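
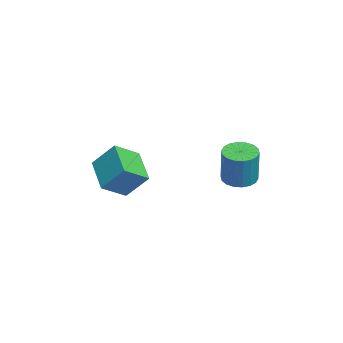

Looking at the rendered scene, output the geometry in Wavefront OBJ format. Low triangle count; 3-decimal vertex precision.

v 1.713 1.815 -0.512
v 2.283 1.219 -0.673
v 2.818 1.229 1.192
v 2.247 1.825 1.352
v 2.475 1.535 -0.729
v 3.009 1.546 1.136
v 2.515 1.907 -0.743
v 3.05 1.917 1.122
v 2.397 2.26 -0.711
v 2.931 2.27 1.154
v 2.143 2.525 -0.64
v 2.678 2.535 1.225
v 1.804 2.649 -0.543
v 2.339 2.659 1.322
v 1.447 2.609 -0.44
v 1.981 2.619 1.424
v 1.142 2.411 -0.352
v 1.677 2.421 1.513
v 0.951 2.094 -0.296
v 1.485 2.105 1.569
v 0.91 1.723 -0.282
v 1.445 1.733 1.583
v 1.029 1.37 -0.314
v 1.563 1.38 1.551
v 1.282 1.105 -0.385
v 1.817 1.115 1.48
v 1.621 0.981 -0.482
v 2.156 0.991 1.383
v 1.979 1.021 -0.584
v 2.513 1.031 1.28
v 2.439 -3.628 0.262
v 3.068 -4.675 1.025
v 2.69 -2.625 1.43
v 3.319 -3.672 2.194
v 4.121 -3.168 -0.494
v 4.75 -4.215 0.27
v 4.372 -2.165 0.675
v 5.001 -3.212 1.438
f 2 1 5
f 2 5 3
f 3 5 6
f 3 6 4
f 5 1 7
f 5 7 6
f 6 7 8
f 6 8 4
f 7 1 9
f 7 9 8
f 8 9 10
f 8 10 4
f 9 1 11
f 9 11 10
f 10 11 12
f 10 12 4
f 11 1 13
f 11 13 12
f 12 13 14
f 12 14 4
f 13 1 15
f 13 15 14
f 14 15 16
f 14 16 4
f 15 1 17
f 15 17 16
f 16 17 18
f 16 18 4
f 17 1 19
f 17 19 18
f 18 19 20
f 18 20 4
f 19 1 21
f 19 21 20
f 20 21 22
f 20 22 4
f 21 1 23
f 21 23 22
f 22 23 24
f 22 24 4
f 23 1 25
f 23 25 24
f 24 25 26
f 24 26 4
f 25 1 27
f 25 27 26
f 26 27 28
f 26 28 4
f 27 1 29
f 27 29 28
f 28 29 30
f 28 30 4
f 29 1 2
f 29 2 30
f 30 2 3
f 30 3 4
f 32 34 31
f 35 32 31
f 31 34 33
f 33 35 31
f 32 38 34
f 36 32 35
f 36 38 32
f 34 38 33
f 37 35 33
f 33 38 37
f 37 36 35
f 38 36 37



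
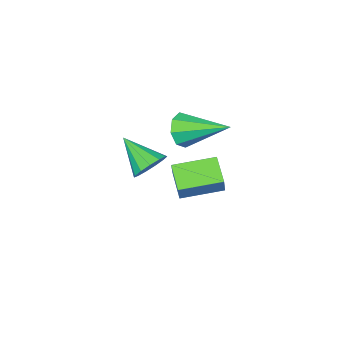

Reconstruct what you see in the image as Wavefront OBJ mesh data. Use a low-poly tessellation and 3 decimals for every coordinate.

v 0.274 1.412 2.923
v 0.611 1.289 3.536
v -0.454 2.968 3.637
v 0.908 1.586 3.19
v 0.833 1.781 2.689
v 0.43 1.76 2.324
v -0.064 1.535 2.311
v -0.361 1.238 2.656
v -0.286 1.043 3.158
v 0.117 1.064 3.522
v 2.367 2.383 2.717
v 2.946 2.633 2.945
v 2.553 1.217 3.523
v 2.677 2.754 3.181
v 2.31 2.757 3.27
v 1.961 2.641 3.183
v 1.741 2.444 2.948
v 1.721 2.227 2.639
v 1.905 2.06 2.355
v 2.236 1.995 2.186
v 2.609 2.054 2.185
v 2.905 2.217 2.353
v 3.031 2.433 2.636
v -2.05 0.902 -1.697
v -2.468 0.013 -1.138
v -1.667 1.287 -0.798
v -2.085 0.398 -0.239
v -0.675 0.102 -1.941
v -1.093 -0.787 -1.382
v -0.292 0.487 -1.042
v -0.71 -0.402 -0.483
f 2 1 4
f 2 4 3
f 4 1 5
f 4 5 3
f 5 1 6
f 5 6 3
f 6 1 7
f 6 7 3
f 7 1 8
f 7 8 3
f 8 1 9
f 8 9 3
f 9 1 10
f 9 10 3
f 10 1 2
f 10 2 3
f 12 11 14
f 12 14 13
f 14 11 15
f 14 15 13
f 15 11 16
f 15 16 13
f 16 11 17
f 16 17 13
f 17 11 18
f 17 18 13
f 18 11 19
f 18 19 13
f 19 11 20
f 19 20 13
f 20 11 21
f 20 21 13
f 21 11 22
f 21 22 13
f 22 11 23
f 22 23 13
f 23 11 12
f 23 12 13
f 25 27 24
f 28 25 24
f 24 27 26
f 26 28 24
f 25 31 27
f 29 25 28
f 29 31 25
f 27 31 26
f 30 28 26
f 26 31 30
f 30 29 28
f 31 29 30



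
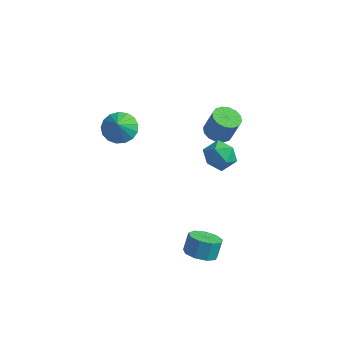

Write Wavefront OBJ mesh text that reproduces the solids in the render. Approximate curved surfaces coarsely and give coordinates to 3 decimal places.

v 2.008 2.185 1.372
v 2.671 1.487 1.106
v 0.909 1.033 1.654
v 1.572 0.335 1.388
v 1.703 0.851 2.233
v 2.382 1.563 2.059
v 1.198 0.957 0.701
v 1.877 1.669 0.527
v 2.171 0.728 0.691
v 2.482 0.663 1.638
v 1.098 1.857 1.122
v 1.409 1.792 2.069
v 0.425 3.726 0.602
v 1.164 3.99 0.333
v 1.655 4.077 1.769
v 0.915 3.814 2.038
v 0.933 4.347 0.39
v 1.424 4.435 1.826
v 0.566 4.538 0.504
v 1.056 4.626 1.94
v 0.16 4.512 0.644
v 0.651 4.599 2.08
v -0.174 4.275 0.773
v 0.317 4.363 2.209
v -0.348 3.891 0.856
v 0.143 3.979 2.292
v -0.315 3.463 0.871
v 0.176 3.55 2.307
v -0.084 3.105 0.814
v 0.407 3.193 2.25
v 0.284 2.914 0.7
v 0.774 3.002 2.136
v 0.689 2.941 0.56
v 1.18 3.028 1.996
v 1.023 3.177 0.431
v 1.514 3.265 1.867
v 1.197 3.561 0.348
v 1.688 3.649 1.784
v -3.505 0.105 2.309
v -2.862 -0.451 1.801
v -3.275 -0.525 3.291
v -2.597 -0.096 1.968
v -2.54 0.306 2.213
v -2.704 0.662 2.479
v -3.051 0.89 2.707
v -3.502 0.939 2.843
v -3.954 0.796 2.857
v -4.303 0.496 2.745
v -4.469 0.105 2.534
v -4.414 -0.285 2.27
v -4.151 -0.585 2.016
v -3.739 -0.728 1.828
v -3.274 -0.68 1.751
v 3.054 -3.337 -2.234
v 3.96 -3.412 -2.201
v 3.973 -2.859 -1.274
v 3.066 -2.783 -1.306
v 3.8 -2.894 -2.508
v 3.813 -2.341 -1.58
v 3.291 -2.584 -2.686
v 3.304 -2.03 -1.759
v 2.671 -2.625 -2.653
v 2.684 -2.072 -1.726
v 2.23 -3 -2.424
v 2.243 -2.446 -1.496
v 2.174 -3.532 -2.105
v 2.187 -2.979 -1.178
v 2.53 -3.973 -1.847
v 2.543 -3.419 -0.92
v 3.131 -4.116 -1.77
v 3.143 -3.562 -0.842
v 3.696 -3.894 -1.91
v 3.708 -3.341 -0.982
f 1 12 6
f 1 6 2
f 1 2 8
f 1 8 11
f 1 11 12
f 2 6 10
f 6 12 5
f 12 11 3
f 11 8 7
f 8 2 9
f 4 10 5
f 4 5 3
f 4 3 7
f 4 7 9
f 4 9 10
f 5 10 6
f 3 5 12
f 7 3 11
f 9 7 8
f 10 9 2
f 14 13 17
f 14 17 15
f 15 17 18
f 15 18 16
f 17 13 19
f 17 19 18
f 18 19 20
f 18 20 16
f 19 13 21
f 19 21 20
f 20 21 22
f 20 22 16
f 21 13 23
f 21 23 22
f 22 23 24
f 22 24 16
f 23 13 25
f 23 25 24
f 24 25 26
f 24 26 16
f 25 13 27
f 25 27 26
f 26 27 28
f 26 28 16
f 27 13 29
f 27 29 28
f 28 29 30
f 28 30 16
f 29 13 31
f 29 31 30
f 30 31 32
f 30 32 16
f 31 13 33
f 31 33 32
f 32 33 34
f 32 34 16
f 33 13 35
f 33 35 34
f 34 35 36
f 34 36 16
f 35 13 37
f 35 37 36
f 36 37 38
f 36 38 16
f 37 13 14
f 37 14 38
f 38 14 15
f 38 15 16
f 40 39 42
f 40 42 41
f 42 39 43
f 42 43 41
f 43 39 44
f 43 44 41
f 44 39 45
f 44 45 41
f 45 39 46
f 45 46 41
f 46 39 47
f 46 47 41
f 47 39 48
f 47 48 41
f 48 39 49
f 48 49 41
f 49 39 50
f 49 50 41
f 50 39 51
f 50 51 41
f 51 39 52
f 51 52 41
f 52 39 53
f 52 53 41
f 53 39 40
f 53 40 41
f 55 54 58
f 55 58 56
f 56 58 59
f 56 59 57
f 58 54 60
f 58 60 59
f 59 60 61
f 59 61 57
f 60 54 62
f 60 62 61
f 61 62 63
f 61 63 57
f 62 54 64
f 62 64 63
f 63 64 65
f 63 65 57
f 64 54 66
f 64 66 65
f 65 66 67
f 65 67 57
f 66 54 68
f 66 68 67
f 67 68 69
f 67 69 57
f 68 54 70
f 68 70 69
f 69 70 71
f 69 71 57
f 70 54 72
f 70 72 71
f 71 72 73
f 71 73 57
f 72 54 55
f 72 55 73
f 73 55 56
f 73 56 57



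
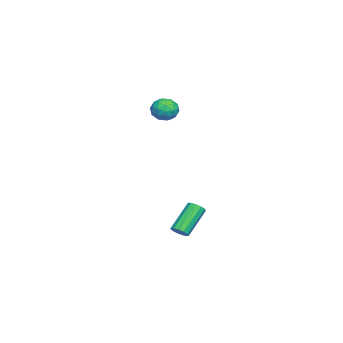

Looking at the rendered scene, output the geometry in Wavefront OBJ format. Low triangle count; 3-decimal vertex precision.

v -1.986 -3.201 4.261
v -1.305 -2.789 3.957
v -1.575 -4.351 3.623
v -0.894 -3.939 3.319
v -0.954 -4.107 4.152
v -1.207 -3.396 4.546
v -1.673 -3.744 3.034
v -1.926 -3.033 3.428
v -1.112 -3.124 3.199
v -0.667 -3.349 3.889
v -2.213 -3.791 3.691
v -1.768 -4.016 4.381
v -1.681 -2.894 4.165
v -1.199 -4.246 3.415
v -1.233 -4.345 3.904
v -0.833 -4.103 3.726
v -1.624 -3.251 4.511
v -1.224 -3.009 4.333
v -1.017 -3.784 4.447
v -1.656 -4.131 3.247
v -1.256 -3.889 3.069
v -2.047 -3.037 3.854
v -1.647 -2.795 3.676
v -1.863 -3.356 3.133
v -1.168 -2.849 3.541
v -0.926 -3.525 3.165
v -1.384 -3.41 2.998
v -1.533 -2.992 3.23
v -0.906 -2.981 3.947
v -0.665 -3.657 3.571
v -0.7 -3.756 4.061
v -0.849 -3.338 4.293
v -0.793 -3.178 3.501
v -2.215 -3.483 4.009
v -1.974 -4.159 3.633
v -2.031 -3.802 3.287
v -2.18 -3.384 3.519
v -1.954 -3.615 4.415
v -1.712 -4.291 4.039
v -1.347 -4.148 4.35
v -1.496 -3.73 4.582
v -2.087 -3.962 4.079
v 1.646 -1.967 -4.153
v 1.97 -2.193 -3.755
v 0.657 -1.559 -2.329
v 0.334 -1.333 -2.727
v 2.071 -1.897 -3.794
v 0.758 -1.262 -2.368
v 2.037 -1.623 -3.947
v 0.724 -0.988 -2.521
v 1.879 -1.458 -4.165
v 0.566 -0.824 -2.739
v 1.648 -1.455 -4.38
v 0.335 -0.821 -2.953
v 1.416 -1.615 -4.522
v 0.103 -0.98 -3.096
v 1.257 -1.886 -4.548
v -0.056 -1.252 -3.121
v 1.222 -2.184 -4.448
v -0.091 -1.549 -3.021
v 1.322 -2.412 -4.254
v 0.009 -1.778 -2.828
v 1.525 -2.499 -4.029
v 0.212 -1.865 -2.602
v 1.766 -2.418 -3.843
v 0.453 -1.783 -2.416
f 1 38 17
f 38 12 41
f 17 41 6
f 38 41 17
f 1 17 13
f 17 6 18
f 13 18 2
f 17 18 13
f 1 13 22
f 13 2 23
f 22 23 8
f 13 23 22
f 1 22 34
f 22 8 37
f 34 37 11
f 22 37 34
f 1 34 38
f 34 11 42
f 38 42 12
f 34 42 38
f 2 18 29
f 18 6 32
f 29 32 10
f 18 32 29
f 6 41 19
f 41 12 40
f 19 40 5
f 41 40 19
f 12 42 39
f 42 11 35
f 39 35 3
f 42 35 39
f 11 37 36
f 37 8 24
f 36 24 7
f 37 24 36
f 8 23 28
f 23 2 25
f 28 25 9
f 23 25 28
f 4 30 16
f 30 10 31
f 16 31 5
f 30 31 16
f 4 16 14
f 16 5 15
f 14 15 3
f 16 15 14
f 4 14 21
f 14 3 20
f 21 20 7
f 14 20 21
f 4 21 26
f 21 7 27
f 26 27 9
f 21 27 26
f 4 26 30
f 26 9 33
f 30 33 10
f 26 33 30
f 5 31 19
f 31 10 32
f 19 32 6
f 31 32 19
f 3 15 39
f 15 5 40
f 39 40 12
f 15 40 39
f 7 20 36
f 20 3 35
f 36 35 11
f 20 35 36
f 9 27 28
f 27 7 24
f 28 24 8
f 27 24 28
f 10 33 29
f 33 9 25
f 29 25 2
f 33 25 29
f 44 43 47
f 44 47 45
f 45 47 48
f 45 48 46
f 47 43 49
f 47 49 48
f 48 49 50
f 48 50 46
f 49 43 51
f 49 51 50
f 50 51 52
f 50 52 46
f 51 43 53
f 51 53 52
f 52 53 54
f 52 54 46
f 53 43 55
f 53 55 54
f 54 55 56
f 54 56 46
f 55 43 57
f 55 57 56
f 56 57 58
f 56 58 46
f 57 43 59
f 57 59 58
f 58 59 60
f 58 60 46
f 59 43 61
f 59 61 60
f 60 61 62
f 60 62 46
f 61 43 63
f 61 63 62
f 62 63 64
f 62 64 46
f 63 43 65
f 63 65 64
f 64 65 66
f 64 66 46
f 65 43 44
f 65 44 66
f 66 44 45
f 66 45 46



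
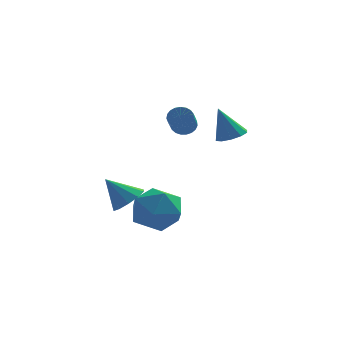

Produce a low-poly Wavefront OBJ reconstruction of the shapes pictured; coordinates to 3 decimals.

v 1.962 0.102 0.824
v 2.318 -0.441 0.988
v 1.438 0.178 2.216
v 2.554 -0.108 1.058
v 2.563 0.305 1.039
v 2.343 0.641 0.938
v 1.978 0.771 0.793
v 1.606 0.645 0.66
v 1.371 0.312 0.589
v 1.361 -0.101 0.608
v 1.581 -0.437 0.71
v 1.947 -0.567 0.854
v -1.109 1.096 -2.415
v -0.003 0.884 -2.826
v -1.837 -0.104 -3.754
v -0.731 -0.316 -4.165
v -1.058 -0.723 -3.085
v -0.608 0.019 -2.258
v -1.232 0.761 -4.322
v -0.782 1.503 -3.495
v -0.079 0.677 -4.005
v 0.028 -0.241 -3.24
v -1.868 1.021 -3.34
v -1.761 0.103 -2.575
v -2.004 -0.028 -2.622
v -1.436 0.33 -2.188
v -2.916 0.128 -1.558
v -1.675 0.679 -2.444
v -2.04 0.757 -2.768
v -2.391 0.536 -3.036
v -2.594 0.099 -3.147
v -2.573 -0.386 -3.056
v -2.334 -0.735 -2.8
v -1.969 -0.814 -2.476
v -1.617 -0.593 -2.208
v -1.414 -0.156 -2.097
v 0.113 1.685 0.842
v 0.517 1.861 1.153
v 0.392 0.811 1.91
v -0.013 0.635 1.598
v 0.338 1.954 1.252
v 0.213 0.904 2.009
v 0.12 2 1.28
v -0.005 0.95 2.037
v -0.099 1.992 1.233
v -0.224 0.942 1.989
v -0.282 1.93 1.117
v -0.407 0.88 1.873
v -0.396 1.827 0.954
v -0.521 0.777 1.71
v -0.423 1.698 0.772
v -0.548 0.648 1.528
v -0.356 1.568 0.601
v -0.482 0.518 1.358
v -0.209 1.457 0.473
v -0.334 0.408 1.229
v -0.006 1.386 0.408
v -0.132 0.337 1.164
v 0.217 1.367 0.418
v 0.092 0.317 1.174
v 0.423 1.403 0.501
v 0.297 0.353 1.258
v 0.574 1.487 0.644
v 0.449 0.437 1.4
v 0.646 1.606 0.82
v 0.521 0.556 1.577
v 0.626 1.738 1.001
v 0.501 0.688 1.757
f 2 1 4
f 2 4 3
f 4 1 5
f 4 5 3
f 5 1 6
f 5 6 3
f 6 1 7
f 6 7 3
f 7 1 8
f 7 8 3
f 8 1 9
f 8 9 3
f 9 1 10
f 9 10 3
f 10 1 11
f 10 11 3
f 11 1 12
f 11 12 3
f 12 1 2
f 12 2 3
f 13 24 18
f 13 18 14
f 13 14 20
f 13 20 23
f 13 23 24
f 14 18 22
f 18 24 17
f 24 23 15
f 23 20 19
f 20 14 21
f 16 22 17
f 16 17 15
f 16 15 19
f 16 19 21
f 16 21 22
f 17 22 18
f 15 17 24
f 19 15 23
f 21 19 20
f 22 21 14
f 26 25 28
f 26 28 27
f 28 25 29
f 28 29 27
f 29 25 30
f 29 30 27
f 30 25 31
f 30 31 27
f 31 25 32
f 31 32 27
f 32 25 33
f 32 33 27
f 33 25 34
f 33 34 27
f 34 25 35
f 34 35 27
f 35 25 36
f 35 36 27
f 36 25 26
f 36 26 27
f 38 37 41
f 38 41 39
f 39 41 42
f 39 42 40
f 41 37 43
f 41 43 42
f 42 43 44
f 42 44 40
f 43 37 45
f 43 45 44
f 44 45 46
f 44 46 40
f 45 37 47
f 45 47 46
f 46 47 48
f 46 48 40
f 47 37 49
f 47 49 48
f 48 49 50
f 48 50 40
f 49 37 51
f 49 51 50
f 50 51 52
f 50 52 40
f 51 37 53
f 51 53 52
f 52 53 54
f 52 54 40
f 53 37 55
f 53 55 54
f 54 55 56
f 54 56 40
f 55 37 57
f 55 57 56
f 56 57 58
f 56 58 40
f 57 37 59
f 57 59 58
f 58 59 60
f 58 60 40
f 59 37 61
f 59 61 60
f 60 61 62
f 60 62 40
f 61 37 63
f 61 63 62
f 62 63 64
f 62 64 40
f 63 37 65
f 63 65 64
f 64 65 66
f 64 66 40
f 65 37 67
f 65 67 66
f 66 67 68
f 66 68 40
f 67 37 38
f 67 38 68
f 68 38 39
f 68 39 40



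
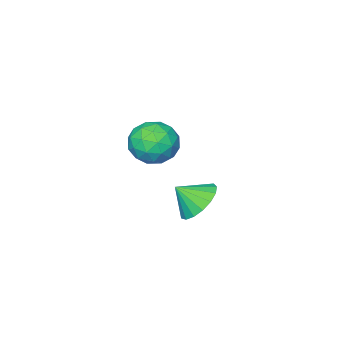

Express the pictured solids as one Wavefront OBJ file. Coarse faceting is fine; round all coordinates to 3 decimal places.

v -1.957 2.948 -2.197
v -1.57 2.422 -2.901
v -1.343 2.392 -1.443
v -1.288 2.783 -2.865
v -1.158 3.181 -2.676
v -1.212 3.526 -2.377
v -1.436 3.739 -2.037
v -1.78 3.77 -1.734
v -2.164 3.614 -1.536
v -2.501 3.304 -1.49
v -2.713 2.914 -1.606
v -2.752 2.531 -1.857
v -2.609 2.244 -2.186
v -2.316 2.118 -2.517
v -1.942 2.182 -2.775
v -4.165 -0.596 -1.341
v -3.21 -0.436 -1.777
v -4.07 -2.264 -1.743
v -3.115 -2.104 -2.179
v -3.238 -2.027 -1.127
v -3.297 -0.996 -0.878
v -3.983 -1.704 -2.642
v -4.042 -0.673 -2.393
v -3.098 -1.121 -2.581
v -2.637 -1.32 -1.645
v -4.643 -1.38 -1.875
v -4.182 -1.579 -0.939
v -3.696 -0.37 -1.523
v -3.584 -2.33 -1.997
v -3.656 -2.285 -1.378
v -3.095 -2.191 -1.635
v -3.747 -0.699 -0.995
v -3.186 -0.605 -1.252
v -3.202 -1.54 -0.87
v -4.094 -2.095 -2.268
v -3.533 -2.001 -2.525
v -4.185 -0.509 -1.885
v -3.624 -0.415 -2.142
v -4.078 -1.16 -2.65
v -3.069 -0.678 -2.252
v -3.012 -1.658 -2.489
v -3.523 -1.423 -2.761
v -3.558 -0.817 -2.614
v -2.798 -0.795 -1.702
v -2.742 -1.776 -1.939
v -2.814 -1.73 -1.32
v -2.849 -1.125 -1.174
v -2.732 -1.198 -2.175
v -4.538 -0.924 -1.581
v -4.482 -1.905 -1.818
v -4.431 -1.575 -2.346
v -4.466 -0.97 -2.2
v -4.268 -1.042 -1.031
v -4.211 -2.022 -1.268
v -3.722 -1.883 -0.906
v -3.757 -1.277 -0.759
v -4.548 -1.502 -1.345
f 2 1 4
f 2 4 3
f 4 1 5
f 4 5 3
f 5 1 6
f 5 6 3
f 6 1 7
f 6 7 3
f 7 1 8
f 7 8 3
f 8 1 9
f 8 9 3
f 9 1 10
f 9 10 3
f 10 1 11
f 10 11 3
f 11 1 12
f 11 12 3
f 12 1 13
f 12 13 3
f 13 1 14
f 13 14 3
f 14 1 15
f 14 15 3
f 15 1 2
f 15 2 3
f 16 53 32
f 53 27 56
f 32 56 21
f 53 56 32
f 16 32 28
f 32 21 33
f 28 33 17
f 32 33 28
f 16 28 37
f 28 17 38
f 37 38 23
f 28 38 37
f 16 37 49
f 37 23 52
f 49 52 26
f 37 52 49
f 16 49 53
f 49 26 57
f 53 57 27
f 49 57 53
f 17 33 44
f 33 21 47
f 44 47 25
f 33 47 44
f 21 56 34
f 56 27 55
f 34 55 20
f 56 55 34
f 27 57 54
f 57 26 50
f 54 50 18
f 57 50 54
f 26 52 51
f 52 23 39
f 51 39 22
f 52 39 51
f 23 38 43
f 38 17 40
f 43 40 24
f 38 40 43
f 19 45 31
f 45 25 46
f 31 46 20
f 45 46 31
f 19 31 29
f 31 20 30
f 29 30 18
f 31 30 29
f 19 29 36
f 29 18 35
f 36 35 22
f 29 35 36
f 19 36 41
f 36 22 42
f 41 42 24
f 36 42 41
f 19 41 45
f 41 24 48
f 45 48 25
f 41 48 45
f 20 46 34
f 46 25 47
f 34 47 21
f 46 47 34
f 18 30 54
f 30 20 55
f 54 55 27
f 30 55 54
f 22 35 51
f 35 18 50
f 51 50 26
f 35 50 51
f 24 42 43
f 42 22 39
f 43 39 23
f 42 39 43
f 25 48 44
f 48 24 40
f 44 40 17
f 48 40 44



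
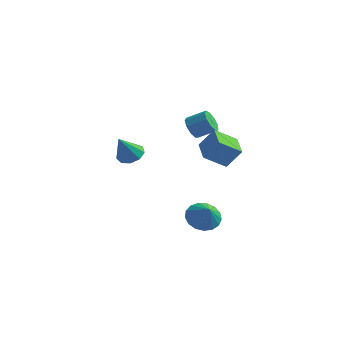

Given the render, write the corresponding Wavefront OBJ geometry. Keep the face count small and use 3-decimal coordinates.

v -3.266 1.246 -1.241
v -2.533 0.861 -1.3
v -3.574 0.434 0.221
v -2.474 1.35 -1.016
v -2.785 1.789 -0.837
v -3.322 1.975 -0.848
v -3.832 1.819 -1.042
v -4.077 1.395 -1.329
v -3.943 0.902 -1.575
v -3.492 0.569 -1.664
v -2.935 0.553 -1.556
v 1.927 -0.879 -3.807
v 2.792 -0.837 -4.287
v 2.493 -1.421 -2.833
v 2.774 -0.428 -4.049
v 2.562 -0.122 -3.755
v 2.204 0.011 -3.474
v 1.783 -0.061 -3.269
v 1.395 -0.32 -3.187
v 1.129 -0.707 -3.247
v 1.045 -1.134 -3.435
v 1.163 -1.502 -3.709
v 1.457 -1.728 -4.005
v 1.857 -1.759 -4.256
v 2.274 -1.589 -4.404
v 2.611 -1.256 -4.415
v 0.436 1.001 1.615
v 0.809 1.026 0.976
v 1.797 1.363 1.567
v 1.424 1.339 2.205
v 0.598 1.476 1.071
v 1.587 1.813 1.662
v 0.312 1.705 1.42
v 1.301 2.042 2.011
v 0.083 1.604 1.86
v 1.072 1.941 2.451
v 0.02 1.221 2.186
v 1.008 1.559 2.776
v 0.15 0.736 2.244
v 1.139 1.073 2.834
v 0.415 0.375 2.007
v 1.404 0.712 2.598
v 0.689 0.307 1.587
v 1.678 0.644 2.178
v 0.845 0.564 1.18
v 1.833 0.901 1.771
v 2.252 -2.291 2.309
v 2.972 -2.012 3.392
v 3.198 -1.543 1.487
v 3.918 -1.263 2.57
v 3.002 -3.457 2.11
v 3.722 -3.177 3.193
v 3.948 -2.708 1.288
v 4.668 -2.429 2.371
f 2 1 4
f 2 4 3
f 4 1 5
f 4 5 3
f 5 1 6
f 5 6 3
f 6 1 7
f 6 7 3
f 7 1 8
f 7 8 3
f 8 1 9
f 8 9 3
f 9 1 10
f 9 10 3
f 10 1 11
f 10 11 3
f 11 1 2
f 11 2 3
f 13 12 15
f 13 15 14
f 15 12 16
f 15 16 14
f 16 12 17
f 16 17 14
f 17 12 18
f 17 18 14
f 18 12 19
f 18 19 14
f 19 12 20
f 19 20 14
f 20 12 21
f 20 21 14
f 21 12 22
f 21 22 14
f 22 12 23
f 22 23 14
f 23 12 24
f 23 24 14
f 24 12 25
f 24 25 14
f 25 12 26
f 25 26 14
f 26 12 13
f 26 13 14
f 28 27 31
f 28 31 29
f 29 31 32
f 29 32 30
f 31 27 33
f 31 33 32
f 32 33 34
f 32 34 30
f 33 27 35
f 33 35 34
f 34 35 36
f 34 36 30
f 35 27 37
f 35 37 36
f 36 37 38
f 36 38 30
f 37 27 39
f 37 39 38
f 38 39 40
f 38 40 30
f 39 27 41
f 39 41 40
f 40 41 42
f 40 42 30
f 41 27 43
f 41 43 42
f 42 43 44
f 42 44 30
f 43 27 45
f 43 45 44
f 44 45 46
f 44 46 30
f 45 27 28
f 45 28 46
f 46 28 29
f 46 29 30
f 48 50 47
f 51 48 47
f 47 50 49
f 49 51 47
f 48 54 50
f 52 48 51
f 52 54 48
f 50 54 49
f 53 51 49
f 49 54 53
f 53 52 51
f 54 52 53



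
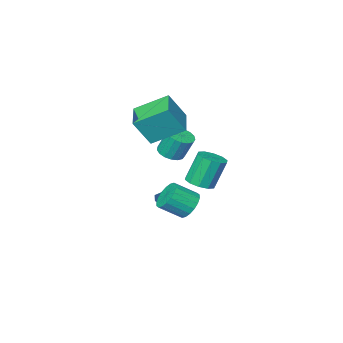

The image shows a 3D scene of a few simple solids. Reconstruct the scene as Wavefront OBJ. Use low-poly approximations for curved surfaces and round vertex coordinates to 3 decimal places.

v 0.275 4.138 -0.287
v 0.737 3.951 -1.012
v 1.787 3.394 -0.198
v 1.325 3.582 0.527
v 0.859 4.312 -0.922
v 1.909 3.755 -0.108
v 0.866 4.639 -0.706
v 1.915 4.082 0.108
v 0.755 4.866 -0.407
v 1.804 4.309 0.406
v 0.549 4.95 -0.085
v 1.599 4.393 0.729
v 0.289 4.873 0.198
v 1.339 4.316 1.011
v 0.026 4.65 0.385
v 1.076 4.093 1.198
v -0.187 4.326 0.438
v 0.863 3.769 1.252
v -0.309 3.965 0.348
v 0.741 3.408 1.162
v -0.315 3.638 0.132
v 0.734 3.081 0.946
v -0.204 3.411 -0.166
v 0.845 2.854 0.647
v 0.001 3.327 -0.489
v 1.051 2.77 0.325
v 0.261 3.404 -0.771
v 1.311 2.847 0.042
v 0.524 3.627 -0.958
v 1.574 3.07 -0.145
v -1.725 -0.46 -2.527
v -1.17 -0.323 -1.719
v -2.315 -1.1 -2.013
v -1.744 0.17 -1.764
v -2.307 0.294 -2.256
v -2.529 -0.025 -2.907
v -2.28 -0.598 -3.335
v -1.706 -1.091 -3.29
v -1.144 -1.214 -2.798
v -0.922 -0.896 -2.147
v -2.41 -0.123 3.763
v -1.522 -0.454 5.329
v -1.408 1.35 3.507
v -0.52 1.019 5.072
v -0.98 -1.279 2.708
v -0.092 -1.61 4.273
v 0.022 0.194 2.451
v 0.91 -0.137 4.017
v -2.001 1.743 -0.363
v -1.225 1.951 -0.086
v -1.903 2.125 1.68
v -2.679 1.917 1.403
v -1.472 2.393 -0.225
v -2.15 2.568 1.542
v -1.921 2.587 -0.416
v -2.599 2.762 1.351
v -2.401 2.459 -0.587
v -3.078 2.633 1.179
v -2.728 2.057 -0.673
v -3.405 2.231 1.094
v -2.777 1.535 -0.64
v -3.455 1.709 1.126
v -2.53 1.092 -0.502
v -3.208 1.267 1.265
v -2.081 0.898 -0.311
v -2.759 1.073 1.456
v -1.602 1.027 -0.139
v -2.279 1.201 1.627
v -1.275 1.429 -0.054
v -1.952 1.603 1.713
v -2.362 -1.506 0.45
v -1.579 -1.421 0.595
v -1.896 -0.889 1.994
v -2.678 -0.974 1.85
v -1.682 -1.085 0.444
v -1.998 -0.552 1.843
v -1.94 -0.845 0.294
v -2.256 -0.312 1.693
v -2.294 -0.756 0.18
v -2.611 -0.224 1.579
v -2.664 -0.839 0.128
v -2.981 -0.307 1.527
v -2.965 -1.075 0.15
v -3.282 -0.543 1.549
v -3.128 -1.41 0.241
v -3.444 -0.878 1.64
v -3.115 -1.767 0.379
v -3.431 -1.235 1.778
v -2.929 -2.064 0.534
v -3.246 -1.532 1.933
v -2.614 -2.233 0.67
v -2.93 -1.701 2.069
v -2.24 -2.236 0.755
v -2.557 -1.703 2.155
v -1.895 -2.071 0.771
v -2.212 -1.539 2.17
v -1.656 -1.777 0.713
v -1.973 -1.245 2.112
f 2 1 5
f 2 5 3
f 3 5 6
f 3 6 4
f 5 1 7
f 5 7 6
f 6 7 8
f 6 8 4
f 7 1 9
f 7 9 8
f 8 9 10
f 8 10 4
f 9 1 11
f 9 11 10
f 10 11 12
f 10 12 4
f 11 1 13
f 11 13 12
f 12 13 14
f 12 14 4
f 13 1 15
f 13 15 14
f 14 15 16
f 14 16 4
f 15 1 17
f 15 17 16
f 16 17 18
f 16 18 4
f 17 1 19
f 17 19 18
f 18 19 20
f 18 20 4
f 19 1 21
f 19 21 20
f 20 21 22
f 20 22 4
f 21 1 23
f 21 23 22
f 22 23 24
f 22 24 4
f 23 1 25
f 23 25 24
f 24 25 26
f 24 26 4
f 25 1 27
f 25 27 26
f 26 27 28
f 26 28 4
f 27 1 29
f 27 29 28
f 28 29 30
f 28 30 4
f 29 1 2
f 29 2 30
f 30 2 3
f 30 3 4
f 32 31 34
f 32 34 33
f 34 31 35
f 34 35 33
f 35 31 36
f 35 36 33
f 36 31 37
f 36 37 33
f 37 31 38
f 37 38 33
f 38 31 39
f 38 39 33
f 39 31 40
f 39 40 33
f 40 31 32
f 40 32 33
f 42 44 41
f 45 42 41
f 41 44 43
f 43 45 41
f 42 48 44
f 46 42 45
f 46 48 42
f 44 48 43
f 47 45 43
f 43 48 47
f 47 46 45
f 48 46 47
f 50 49 53
f 50 53 51
f 51 53 54
f 51 54 52
f 53 49 55
f 53 55 54
f 54 55 56
f 54 56 52
f 55 49 57
f 55 57 56
f 56 57 58
f 56 58 52
f 57 49 59
f 57 59 58
f 58 59 60
f 58 60 52
f 59 49 61
f 59 61 60
f 60 61 62
f 60 62 52
f 61 49 63
f 61 63 62
f 62 63 64
f 62 64 52
f 63 49 65
f 63 65 64
f 64 65 66
f 64 66 52
f 65 49 67
f 65 67 66
f 66 67 68
f 66 68 52
f 67 49 69
f 67 69 68
f 68 69 70
f 68 70 52
f 69 49 50
f 69 50 70
f 70 50 51
f 70 51 52
f 72 71 75
f 72 75 73
f 73 75 76
f 73 76 74
f 75 71 77
f 75 77 76
f 76 77 78
f 76 78 74
f 77 71 79
f 77 79 78
f 78 79 80
f 78 80 74
f 79 71 81
f 79 81 80
f 80 81 82
f 80 82 74
f 81 71 83
f 81 83 82
f 82 83 84
f 82 84 74
f 83 71 85
f 83 85 84
f 84 85 86
f 84 86 74
f 85 71 87
f 85 87 86
f 86 87 88
f 86 88 74
f 87 71 89
f 87 89 88
f 88 89 90
f 88 90 74
f 89 71 91
f 89 91 90
f 90 91 92
f 90 92 74
f 91 71 93
f 91 93 92
f 92 93 94
f 92 94 74
f 93 71 95
f 93 95 94
f 94 95 96
f 94 96 74
f 95 71 97
f 95 97 96
f 96 97 98
f 96 98 74
f 97 71 72
f 97 72 98
f 98 72 73
f 98 73 74



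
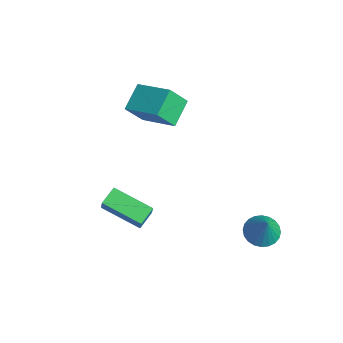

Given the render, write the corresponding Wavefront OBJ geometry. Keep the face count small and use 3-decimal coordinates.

v 1.009 -3.349 -2.371
v -0.306 -4.447 -1.787
v 0.605 -2.677 -2.017
v -0.71 -3.775 -1.434
v 1.47 -3.485 -1.586
v 0.155 -4.583 -1.003
v 1.066 -2.813 -1.233
v -0.249 -3.911 -0.649
v -3.459 -0.74 1.389
v -3.417 -1.524 2.413
v -1.994 0.033 1.922
v -1.952 -0.751 2.945
v -2.748 -1.609 0.695
v -2.706 -2.393 1.718
v -1.283 -0.836 1.227
v -1.241 -1.62 2.251
v 2.492 1.238 -3.094
v 3.124 1.516 -3.411
v 3.148 1.122 -1.886
v 2.993 1.764 -3.316
v 2.786 1.932 -3.188
v 2.534 1.995 -3.045
v 2.275 1.942 -2.909
v 2.05 1.782 -2.802
v 1.891 1.539 -2.74
v 1.825 1.25 -2.731
v 1.86 0.96 -2.777
v 1.991 0.711 -2.872
v 2.198 0.543 -3.001
v 2.45 0.48 -3.144
v 2.709 0.533 -3.279
v 2.934 0.693 -3.386
v 3.093 0.936 -3.449
v 3.159 1.225 -3.458
f 2 4 1
f 5 2 1
f 1 4 3
f 3 5 1
f 2 8 4
f 6 2 5
f 6 8 2
f 4 8 3
f 7 5 3
f 3 8 7
f 7 6 5
f 8 6 7
f 10 12 9
f 13 10 9
f 9 12 11
f 11 13 9
f 10 16 12
f 14 10 13
f 14 16 10
f 12 16 11
f 15 13 11
f 11 16 15
f 15 14 13
f 16 14 15
f 18 17 20
f 18 20 19
f 20 17 21
f 20 21 19
f 21 17 22
f 21 22 19
f 22 17 23
f 22 23 19
f 23 17 24
f 23 24 19
f 24 17 25
f 24 25 19
f 25 17 26
f 25 26 19
f 26 17 27
f 26 27 19
f 27 17 28
f 27 28 19
f 28 17 29
f 28 29 19
f 29 17 30
f 29 30 19
f 30 17 31
f 30 31 19
f 31 17 32
f 31 32 19
f 32 17 33
f 32 33 19
f 33 17 34
f 33 34 19
f 34 17 18
f 34 18 19



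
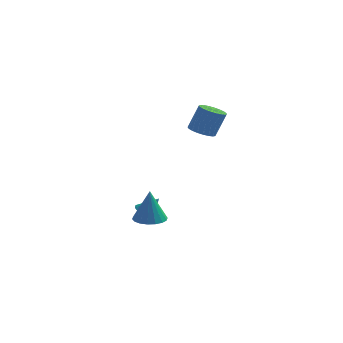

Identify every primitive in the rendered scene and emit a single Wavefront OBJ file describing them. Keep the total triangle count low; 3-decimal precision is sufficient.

v -0.68 0.595 2.04
v -0.22 1.13 1.758
v 0.279 1.46 3.198
v -0.18 0.925 3.48
v -0.485 1.294 1.812
v 0.014 1.623 3.253
v -0.783 1.336 1.906
v -0.284 1.666 3.347
v -1.064 1.25 2.023
v -0.565 1.58 3.464
v -1.279 1.051 2.143
v -0.78 1.381 3.583
v -1.389 0.773 2.245
v -0.89 1.103 3.685
v -1.377 0.465 2.311
v -0.878 0.795 3.752
v -1.245 0.178 2.331
v -0.746 0.508 3.771
v -1.014 -0.036 2.3
v -0.515 0.294 3.741
v -0.726 -0.141 2.224
v -0.227 0.189 3.665
v -0.43 -0.119 2.117
v 0.069 0.211 3.557
v -0.177 0.027 1.996
v 0.322 0.357 3.436
v -0.01 0.271 1.882
v 0.489 0.601 3.323
v 0.04 0.571 1.796
v 0.539 0.9 3.237
v -0.034 0.875 1.752
v 0.465 1.205 3.193
v -3.92 1.297 -4.432
v -3.522 0.852 -4.665
v -3.18 1.443 -3.448
v -3.407 1.204 -4.804
v -3.488 1.591 -4.801
v -3.733 1.866 -4.657
v -4.05 1.923 -4.427
v -4.317 1.741 -4.199
v -4.433 1.389 -4.06
v -4.352 1.002 -4.063
v -4.106 0.727 -4.207
v -3.789 0.67 -4.437
v -3.151 -0.386 -4.07
v -2.245 -0.463 -4.071
v -3.149 -0.374 -2.11
v -2.301 -0.062 -4.073
v -2.526 0.275 -4.075
v -2.874 0.481 -4.076
v -3.278 0.515 -4.075
v -3.656 0.371 -4.074
v -3.935 0.077 -4.072
v -4.058 -0.309 -4.069
v -4.002 -0.71 -4.067
v -3.777 -1.046 -4.065
v -3.429 -1.253 -4.064
v -3.025 -1.287 -4.065
v -2.647 -1.143 -4.066
v -2.368 -0.849 -4.068
f 2 1 5
f 2 5 3
f 3 5 6
f 3 6 4
f 5 1 7
f 5 7 6
f 6 7 8
f 6 8 4
f 7 1 9
f 7 9 8
f 8 9 10
f 8 10 4
f 9 1 11
f 9 11 10
f 10 11 12
f 10 12 4
f 11 1 13
f 11 13 12
f 12 13 14
f 12 14 4
f 13 1 15
f 13 15 14
f 14 15 16
f 14 16 4
f 15 1 17
f 15 17 16
f 16 17 18
f 16 18 4
f 17 1 19
f 17 19 18
f 18 19 20
f 18 20 4
f 19 1 21
f 19 21 20
f 20 21 22
f 20 22 4
f 21 1 23
f 21 23 22
f 22 23 24
f 22 24 4
f 23 1 25
f 23 25 24
f 24 25 26
f 24 26 4
f 25 1 27
f 25 27 26
f 26 27 28
f 26 28 4
f 27 1 29
f 27 29 28
f 28 29 30
f 28 30 4
f 29 1 31
f 29 31 30
f 30 31 32
f 30 32 4
f 31 1 2
f 31 2 32
f 32 2 3
f 32 3 4
f 34 33 36
f 34 36 35
f 36 33 37
f 36 37 35
f 37 33 38
f 37 38 35
f 38 33 39
f 38 39 35
f 39 33 40
f 39 40 35
f 40 33 41
f 40 41 35
f 41 33 42
f 41 42 35
f 42 33 43
f 42 43 35
f 43 33 44
f 43 44 35
f 44 33 34
f 44 34 35
f 46 45 48
f 46 48 47
f 48 45 49
f 48 49 47
f 49 45 50
f 49 50 47
f 50 45 51
f 50 51 47
f 51 45 52
f 51 52 47
f 52 45 53
f 52 53 47
f 53 45 54
f 53 54 47
f 54 45 55
f 54 55 47
f 55 45 56
f 55 56 47
f 56 45 57
f 56 57 47
f 57 45 58
f 57 58 47
f 58 45 59
f 58 59 47
f 59 45 60
f 59 60 47
f 60 45 46
f 60 46 47



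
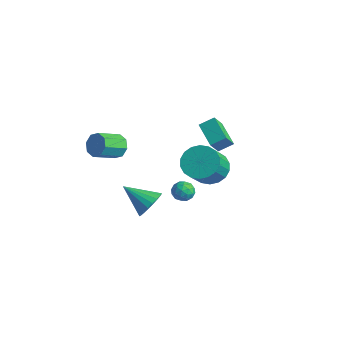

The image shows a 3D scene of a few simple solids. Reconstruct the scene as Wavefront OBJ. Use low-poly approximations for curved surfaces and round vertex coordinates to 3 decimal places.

v 0.04 -2.621 -1.758
v 0.608 -3.179 -1.409
v -1.24 -3.339 -0.822
v 0.623 -2.902 -1.177
v 0.536 -2.576 -1.045
v 0.364 -2.258 -1.037
v 0.135 -2.003 -1.153
v -0.11 -1.855 -1.374
v -0.329 -1.839 -1.661
v -0.484 -1.958 -1.966
v -0.549 -2.192 -2.234
v -0.512 -2.5 -2.42
v -0.38 -2.829 -2.491
v -0.175 -3.122 -2.436
v 0.067 -3.329 -2.263
v 0.304 -3.413 -2.004
v 0.496 -3.36 -1.701
v -3.232 3.767 -3.997
v -2.316 3.606 -4.546
v -1.692 2.411 -3.151
v -2.608 2.573 -2.603
v -2.21 3.984 -4.27
v -1.585 2.789 -2.875
v -2.306 4.32 -3.939
v -1.681 3.125 -2.544
v -2.585 4.546 -3.62
v -1.961 3.351 -2.225
v -2.993 4.618 -3.376
v -2.369 3.423 -1.981
v -3.448 4.521 -3.255
v -2.824 3.326 -1.86
v -3.86 4.276 -3.281
v -3.236 3.081 -1.886
v -4.148 3.929 -3.449
v -3.524 2.734 -2.054
v -4.255 3.551 -3.725
v -3.63 2.356 -2.33
v -4.159 3.215 -4.056
v -3.534 2.02 -2.661
v -3.879 2.989 -4.375
v -3.255 1.794 -2.98
v -3.471 2.917 -4.619
v -2.847 1.722 -3.224
v -3.016 3.014 -4.74
v -2.392 1.819 -3.345
v -2.604 3.259 -4.714
v -1.98 2.064 -3.319
v -3.213 -2.202 0.483
v -2.871 -1.912 1.06
v -2.906 -3.207 1.733
v -3.247 -3.498 1.157
v -3.427 -1.876 1.1
v -3.462 -3.171 1.773
v -3.858 -2.031 0.779
v -3.893 -3.326 1.452
v -3.91 -2.287 0.285
v -3.945 -3.582 0.958
v -3.554 -2.493 -0.093
v -3.589 -3.788 0.58
v -2.998 -2.529 -0.133
v -3.033 -3.824 0.54
v -2.567 -2.374 0.188
v -2.602 -3.669 0.861
v -2.515 -2.118 0.682
v -2.55 -3.413 1.355
v -2.435 2.857 -0.196
v -2.238 2.181 0.688
v -2.06 3.562 0.261
v -1.863 2.886 1.144
v -1.037 2.494 -0.784
v -0.84 1.818 0.099
v -0.662 3.199 -0.328
v -0.465 2.523 0.556
v -1.571 1.143 -3.095
v -0.963 0.957 -3.241
v -1.897 0.143 -3.179
v -1.289 -0.043 -3.325
v -1.431 0.165 -2.724
v -1.229 0.783 -2.672
v -1.631 0.317 -3.748
v -1.429 0.935 -3.696
v -1 0.446 -3.645
v -0.877 0.353 -3.012
v -1.983 0.747 -3.408
v -1.86 0.654 -2.775
v -1.238 1.138 -3.161
v -1.622 -0.038 -3.259
v -1.705 0.085 -2.906
v -1.348 -0.025 -2.992
v -1.395 1.035 -2.826
v -1.038 0.926 -2.912
v -1.312 0.461 -2.608
v -1.822 0.174 -3.508
v -1.465 0.065 -3.594
v -1.512 1.125 -3.428
v -1.155 1.015 -3.514
v -1.548 0.639 -3.812
v -0.903 0.728 -3.484
v -1.095 0.141 -3.533
v -1.295 0.352 -3.782
v -1.177 0.715 -3.751
v -0.83 0.673 -3.112
v -1.022 0.086 -3.161
v -1.105 0.208 -2.808
v -0.987 0.571 -2.777
v -0.852 0.373 -3.349
v -1.838 1.014 -3.259
v -2.03 0.427 -3.308
v -1.873 0.529 -3.643
v -1.755 0.892 -3.612
v -1.765 0.959 -2.887
v -1.957 0.372 -2.936
v -1.683 0.385 -2.669
v -1.565 0.748 -2.638
v -2.008 0.727 -3.071
f 2 1 4
f 2 4 3
f 4 1 5
f 4 5 3
f 5 1 6
f 5 6 3
f 6 1 7
f 6 7 3
f 7 1 8
f 7 8 3
f 8 1 9
f 8 9 3
f 9 1 10
f 9 10 3
f 10 1 11
f 10 11 3
f 11 1 12
f 11 12 3
f 12 1 13
f 12 13 3
f 13 1 14
f 13 14 3
f 14 1 15
f 14 15 3
f 15 1 16
f 15 16 3
f 16 1 17
f 16 17 3
f 17 1 2
f 17 2 3
f 19 18 22
f 19 22 20
f 20 22 23
f 20 23 21
f 22 18 24
f 22 24 23
f 23 24 25
f 23 25 21
f 24 18 26
f 24 26 25
f 25 26 27
f 25 27 21
f 26 18 28
f 26 28 27
f 27 28 29
f 27 29 21
f 28 18 30
f 28 30 29
f 29 30 31
f 29 31 21
f 30 18 32
f 30 32 31
f 31 32 33
f 31 33 21
f 32 18 34
f 32 34 33
f 33 34 35
f 33 35 21
f 34 18 36
f 34 36 35
f 35 36 37
f 35 37 21
f 36 18 38
f 36 38 37
f 37 38 39
f 37 39 21
f 38 18 40
f 38 40 39
f 39 40 41
f 39 41 21
f 40 18 42
f 40 42 41
f 41 42 43
f 41 43 21
f 42 18 44
f 42 44 43
f 43 44 45
f 43 45 21
f 44 18 46
f 44 46 45
f 45 46 47
f 45 47 21
f 46 18 19
f 46 19 47
f 47 19 20
f 47 20 21
f 49 48 52
f 49 52 50
f 50 52 53
f 50 53 51
f 52 48 54
f 52 54 53
f 53 54 55
f 53 55 51
f 54 48 56
f 54 56 55
f 55 56 57
f 55 57 51
f 56 48 58
f 56 58 57
f 57 58 59
f 57 59 51
f 58 48 60
f 58 60 59
f 59 60 61
f 59 61 51
f 60 48 62
f 60 62 61
f 61 62 63
f 61 63 51
f 62 48 64
f 62 64 63
f 63 64 65
f 63 65 51
f 64 48 49
f 64 49 65
f 65 49 50
f 65 50 51
f 67 69 66
f 70 67 66
f 66 69 68
f 68 70 66
f 67 73 69
f 71 67 70
f 71 73 67
f 69 73 68
f 72 70 68
f 68 73 72
f 72 71 70
f 73 71 72
f 74 111 90
f 111 85 114
f 90 114 79
f 111 114 90
f 74 90 86
f 90 79 91
f 86 91 75
f 90 91 86
f 74 86 95
f 86 75 96
f 95 96 81
f 86 96 95
f 74 95 107
f 95 81 110
f 107 110 84
f 95 110 107
f 74 107 111
f 107 84 115
f 111 115 85
f 107 115 111
f 75 91 102
f 91 79 105
f 102 105 83
f 91 105 102
f 79 114 92
f 114 85 113
f 92 113 78
f 114 113 92
f 85 115 112
f 115 84 108
f 112 108 76
f 115 108 112
f 84 110 109
f 110 81 97
f 109 97 80
f 110 97 109
f 81 96 101
f 96 75 98
f 101 98 82
f 96 98 101
f 77 103 89
f 103 83 104
f 89 104 78
f 103 104 89
f 77 89 87
f 89 78 88
f 87 88 76
f 89 88 87
f 77 87 94
f 87 76 93
f 94 93 80
f 87 93 94
f 77 94 99
f 94 80 100
f 99 100 82
f 94 100 99
f 77 99 103
f 99 82 106
f 103 106 83
f 99 106 103
f 78 104 92
f 104 83 105
f 92 105 79
f 104 105 92
f 76 88 112
f 88 78 113
f 112 113 85
f 88 113 112
f 80 93 109
f 93 76 108
f 109 108 84
f 93 108 109
f 82 100 101
f 100 80 97
f 101 97 81
f 100 97 101
f 83 106 102
f 106 82 98
f 102 98 75
f 106 98 102



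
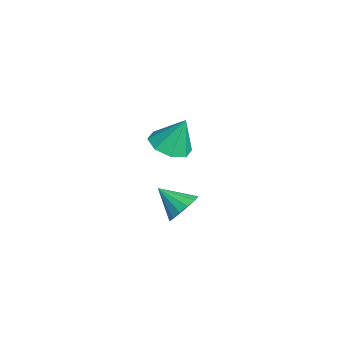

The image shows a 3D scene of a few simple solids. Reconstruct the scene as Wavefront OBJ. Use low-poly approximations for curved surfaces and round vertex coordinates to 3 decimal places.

v 2.264 3.363 -2.072
v 2.852 3.159 -1.799
v 1.696 2.617 -1.408
v 2.744 3.424 -1.594
v 2.507 3.672 -1.517
v 2.205 3.838 -1.589
v 1.919 3.877 -1.791
v 1.726 3.778 -2.068
v 1.677 3.568 -2.346
v 1.785 3.303 -2.551
v 2.022 3.054 -2.627
v 2.324 2.888 -2.555
v 2.61 2.85 -2.354
v 2.803 2.949 -2.077
v -1.841 3.545 -1.898
v -1.221 4.014 -2.157
v -1.719 4.075 -0.642
v -1.778 4.295 -2.222
v -2.372 4.137 -2.097
v -2.655 3.631 -1.856
v -2.462 3.075 -1.64
v -1.904 2.794 -1.575
v -1.31 2.952 -1.7
v -1.027 3.458 -1.941
f 2 1 4
f 2 4 3
f 4 1 5
f 4 5 3
f 5 1 6
f 5 6 3
f 6 1 7
f 6 7 3
f 7 1 8
f 7 8 3
f 8 1 9
f 8 9 3
f 9 1 10
f 9 10 3
f 10 1 11
f 10 11 3
f 11 1 12
f 11 12 3
f 12 1 13
f 12 13 3
f 13 1 14
f 13 14 3
f 14 1 2
f 14 2 3
f 16 15 18
f 16 18 17
f 18 15 19
f 18 19 17
f 19 15 20
f 19 20 17
f 20 15 21
f 20 21 17
f 21 15 22
f 21 22 17
f 22 15 23
f 22 23 17
f 23 15 24
f 23 24 17
f 24 15 16
f 24 16 17



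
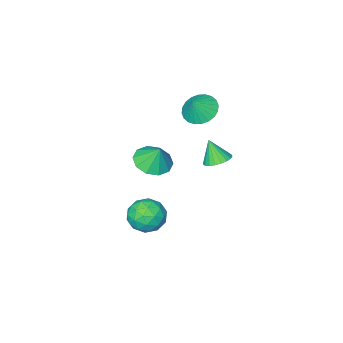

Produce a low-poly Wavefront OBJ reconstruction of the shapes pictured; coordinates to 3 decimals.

v -3.961 0.21 -1.391
v -3.376 0.769 -1.209
v -3.799 -0.39 -0.069
v -3.663 0.928 -1.101
v -4.002 0.963 -1.044
v -4.333 0.867 -1.047
v -4.6 0.658 -1.109
v -4.757 0.371 -1.22
v -4.776 0.056 -1.36
v -4.655 -0.232 -1.506
v -4.413 -0.444 -1.632
v -4.093 -0.542 -1.716
v -3.751 -0.511 -1.744
v -3.444 -0.355 -1.711
v -3.228 -0.102 -1.622
v -3.138 0.206 -1.494
v -3.19 0.514 -1.348
v -3.81 -1.174 1.933
v -2.971 -1.481 1.383
v -3.13 -0.986 2.867
v -2.975 -1.079 1.305
v -3.106 -0.691 1.323
v -3.344 -0.377 1.433
v -3.653 -0.184 1.62
v -3.987 -0.142 1.855
v -4.293 -0.256 2.101
v -4.526 -0.511 2.322
v -4.65 -0.866 2.484
v -4.646 -1.268 2.562
v -4.515 -1.656 2.544
v -4.277 -1.971 2.434
v -3.967 -2.164 2.247
v -3.634 -2.206 2.012
v -3.328 -2.091 1.766
v -3.095 -1.836 1.545
v 2.206 3.019 3.051
v 3.245 3.056 3.08
v 2.154 3.561 4.209
v 3.034 3.602 2.815
v 2.507 3.925 2.64
v 1.864 3.902 2.622
v 1.353 3.542 2.768
v 1.167 2.981 3.022
v 1.378 2.435 3.287
v 1.905 2.112 3.462
v 2.548 2.135 3.48
v 3.059 2.496 3.334
v -0.154 0.625 -3.228
v 0.318 1.118 -4.135
v 1.502 0.042 -2.685
v 1.974 0.535 -3.592
v 1.537 1.174 -2.761
v 0.514 1.535 -3.097
v 1.306 -0.375 -3.723
v 0.283 -0.014 -4.059
v 1.22 0.501 -4.441
v 1.363 1.458 -3.847
v 0.457 -0.298 -2.973
v 0.6 0.659 -2.379
v -0.063 0.923 -3.729
v 1.883 0.237 -3.091
v 1.626 0.613 -2.602
v 1.904 0.903 -3.136
v 0.052 1.168 -3.119
v 0.329 1.458 -3.652
v 1.045 1.49 -2.845
v 1.491 -0.298 -3.168
v 1.768 -0.008 -3.701
v -0.084 0.257 -3.684
v 0.194 0.547 -4.218
v 0.775 -0.33 -3.975
v 0.744 0.85 -4.443
v 1.718 0.507 -4.123
v 1.325 -0.028 -4.2
v 0.724 0.184 -4.397
v 0.828 1.412 -4.093
v 1.801 1.069 -3.774
v 1.545 1.445 -3.286
v 0.943 1.657 -3.483
v 1.359 1.049 -4.273
v 0.019 0.091 -3.046
v 0.992 -0.252 -2.727
v 0.877 -0.497 -3.337
v 0.275 -0.285 -3.534
v 0.102 0.653 -2.697
v 1.076 0.31 -2.377
v 1.096 0.976 -2.423
v 0.495 1.188 -2.62
v 0.461 0.111 -2.547
f 2 1 4
f 2 4 3
f 4 1 5
f 4 5 3
f 5 1 6
f 5 6 3
f 6 1 7
f 6 7 3
f 7 1 8
f 7 8 3
f 8 1 9
f 8 9 3
f 9 1 10
f 9 10 3
f 10 1 11
f 10 11 3
f 11 1 12
f 11 12 3
f 12 1 13
f 12 13 3
f 13 1 14
f 13 14 3
f 14 1 15
f 14 15 3
f 15 1 16
f 15 16 3
f 16 1 17
f 16 17 3
f 17 1 2
f 17 2 3
f 19 18 21
f 19 21 20
f 21 18 22
f 21 22 20
f 22 18 23
f 22 23 20
f 23 18 24
f 23 24 20
f 24 18 25
f 24 25 20
f 25 18 26
f 25 26 20
f 26 18 27
f 26 27 20
f 27 18 28
f 27 28 20
f 28 18 29
f 28 29 20
f 29 18 30
f 29 30 20
f 30 18 31
f 30 31 20
f 31 18 32
f 31 32 20
f 32 18 33
f 32 33 20
f 33 18 34
f 33 34 20
f 34 18 35
f 34 35 20
f 35 18 19
f 35 19 20
f 37 36 39
f 37 39 38
f 39 36 40
f 39 40 38
f 40 36 41
f 40 41 38
f 41 36 42
f 41 42 38
f 42 36 43
f 42 43 38
f 43 36 44
f 43 44 38
f 44 36 45
f 44 45 38
f 45 36 46
f 45 46 38
f 46 36 47
f 46 47 38
f 47 36 37
f 47 37 38
f 48 85 64
f 85 59 88
f 64 88 53
f 85 88 64
f 48 64 60
f 64 53 65
f 60 65 49
f 64 65 60
f 48 60 69
f 60 49 70
f 69 70 55
f 60 70 69
f 48 69 81
f 69 55 84
f 81 84 58
f 69 84 81
f 48 81 85
f 81 58 89
f 85 89 59
f 81 89 85
f 49 65 76
f 65 53 79
f 76 79 57
f 65 79 76
f 53 88 66
f 88 59 87
f 66 87 52
f 88 87 66
f 59 89 86
f 89 58 82
f 86 82 50
f 89 82 86
f 58 84 83
f 84 55 71
f 83 71 54
f 84 71 83
f 55 70 75
f 70 49 72
f 75 72 56
f 70 72 75
f 51 77 63
f 77 57 78
f 63 78 52
f 77 78 63
f 51 63 61
f 63 52 62
f 61 62 50
f 63 62 61
f 51 61 68
f 61 50 67
f 68 67 54
f 61 67 68
f 51 68 73
f 68 54 74
f 73 74 56
f 68 74 73
f 51 73 77
f 73 56 80
f 77 80 57
f 73 80 77
f 52 78 66
f 78 57 79
f 66 79 53
f 78 79 66
f 50 62 86
f 62 52 87
f 86 87 59
f 62 87 86
f 54 67 83
f 67 50 82
f 83 82 58
f 67 82 83
f 56 74 75
f 74 54 71
f 75 71 55
f 74 71 75
f 57 80 76
f 80 56 72
f 76 72 49
f 80 72 76



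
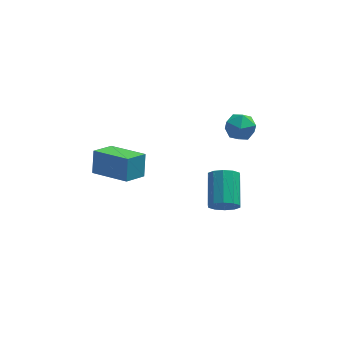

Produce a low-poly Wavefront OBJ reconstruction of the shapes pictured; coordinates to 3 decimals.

v 1.778 2.65 -2.804
v 2.522 2.535 -2.885
v 1.558 1.525 -3.235
v 2.302 1.41 -3.316
v 1.999 1.459 -2.624
v 2.135 2.154 -2.357
v 1.945 1.906 -3.763
v 2.081 2.601 -3.496
v 2.625 2.075 -3.477
v 2.659 1.799 -2.773
v 1.421 2.261 -3.347
v 1.455 1.985 -2.643
v 1.046 -2.425 -3.78
v 1.479 -2.215 -4.232
v 1.568 -0.846 -3.511
v 1.134 -1.055 -3.06
v 1.105 -2.122 -4.364
v 1.193 -0.752 -3.643
v 0.708 -2.144 -4.273
v 0.796 -0.774 -3.552
v 0.44 -2.273 -3.994
v 0.528 -0.904 -3.273
v 0.403 -2.461 -3.633
v 0.492 -1.091 -2.913
v 0.612 -2.634 -3.329
v 0.701 -1.265 -2.608
v 0.987 -2.728 -3.197
v 1.075 -1.358 -2.476
v 1.384 -2.706 -3.288
v 1.472 -1.336 -2.567
v 1.652 -2.576 -3.567
v 1.74 -1.207 -2.846
v 1.688 -2.389 -3.927
v 1.777 -1.019 -3.207
v -2.734 -0.62 -3.809
v -2.653 -0.103 -2.841
v -4.096 0.448 -4.265
v -4.015 0.965 -3.297
v -2.005 0.115 -4.263
v -1.924 0.632 -3.295
v -3.367 1.183 -4.719
v -3.286 1.7 -3.751
f 1 12 6
f 1 6 2
f 1 2 8
f 1 8 11
f 1 11 12
f 2 6 10
f 6 12 5
f 12 11 3
f 11 8 7
f 8 2 9
f 4 10 5
f 4 5 3
f 4 3 7
f 4 7 9
f 4 9 10
f 5 10 6
f 3 5 12
f 7 3 11
f 9 7 8
f 10 9 2
f 14 13 17
f 14 17 15
f 15 17 18
f 15 18 16
f 17 13 19
f 17 19 18
f 18 19 20
f 18 20 16
f 19 13 21
f 19 21 20
f 20 21 22
f 20 22 16
f 21 13 23
f 21 23 22
f 22 23 24
f 22 24 16
f 23 13 25
f 23 25 24
f 24 25 26
f 24 26 16
f 25 13 27
f 25 27 26
f 26 27 28
f 26 28 16
f 27 13 29
f 27 29 28
f 28 29 30
f 28 30 16
f 29 13 31
f 29 31 30
f 30 31 32
f 30 32 16
f 31 13 33
f 31 33 32
f 32 33 34
f 32 34 16
f 33 13 14
f 33 14 34
f 34 14 15
f 34 15 16
f 36 38 35
f 39 36 35
f 35 38 37
f 37 39 35
f 36 42 38
f 40 36 39
f 40 42 36
f 38 42 37
f 41 39 37
f 37 42 41
f 41 40 39
f 42 40 41



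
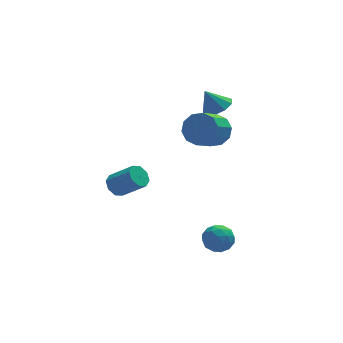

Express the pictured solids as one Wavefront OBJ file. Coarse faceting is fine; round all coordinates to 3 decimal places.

v 1.473 -3.302 -4.574
v 1.818 -3.893 -3.984
v 0.342 -3.067 -3.676
v 0.687 -3.658 -3.086
v 1.101 -2.867 -3.227
v 1.8 -3.012 -3.782
v 0.36 -3.948 -3.878
v 1.059 -4.093 -4.433
v 1.131 -4.293 -3.554
v 1.589 -3.624 -3.152
v 0.571 -3.336 -4.508
v 1.029 -2.667 -4.106
v 1.745 -3.618 -4.358
v 0.415 -3.342 -3.302
v 0.658 -2.877 -3.385
v 0.861 -3.224 -3.038
v 1.734 -3.1 -4.239
v 1.937 -3.448 -3.892
v 1.515 -2.844 -3.448
v 0.223 -3.512 -3.768
v 0.426 -3.86 -3.421
v 1.299 -3.736 -4.622
v 1.502 -4.083 -4.275
v 0.645 -4.116 -4.212
v 1.544 -4.201 -3.758
v 0.879 -4.063 -3.23
v 0.687 -4.233 -3.696
v 1.098 -4.318 -4.022
v 1.813 -3.808 -3.522
v 1.148 -3.67 -2.994
v 1.391 -3.204 -3.077
v 1.802 -3.29 -3.403
v 1.409 -4.043 -3.269
v 1.012 -3.29 -4.666
v 0.347 -3.152 -4.138
v 0.358 -3.67 -4.257
v 0.769 -3.756 -4.583
v 1.281 -2.897 -4.43
v 0.616 -2.759 -3.902
v 1.062 -2.642 -3.638
v 1.473 -2.727 -3.964
v 0.751 -2.917 -4.391
v -3.646 -0.821 -0.851
v -3.152 -0.316 -0.991
v -2.079 -1.075 0.072
v -2.574 -1.579 0.211
v -3.477 -0.182 -0.567
v -2.404 -0.94 0.496
v -3.901 -0.421 -0.309
v -2.828 -1.18 0.754
v -4.176 -0.895 -0.369
v -3.103 -1.653 0.693
v -4.141 -1.325 -0.712
v -3.068 -2.084 0.351
v -3.816 -1.46 -1.136
v -2.743 -2.218 -0.073
v -3.392 -1.22 -1.394
v -2.319 -1.979 -0.331
v -3.117 -0.747 -1.333
v -2.044 -1.505 -0.271
v 1.709 0.155 1.91
v 2.398 0.14 2.676
v 1.4 -0.869 3.555
v 0.711 -0.855 2.79
v 1.999 0.625 2.78
v 1.001 -0.384 3.659
v 1.489 0.931 2.551
v 0.491 -0.079 3.43
v 1.063 0.939 2.078
v 0.065 -0.07 2.957
v 0.884 0.649 1.541
v -0.114 -0.361 2.42
v 1.02 0.169 1.145
v 0.022 -0.84 2.024
v 1.419 -0.316 1.041
v 0.421 -1.325 1.92
v 1.929 -0.621 1.27
v 0.931 -1.631 2.149
v 2.355 -0.63 1.743
v 1.357 -1.639 2.622
v 2.534 -0.339 2.28
v 1.536 -1.349 3.159
v 2.757 3.439 1.559
v 3.343 4.097 1.789
v 2.083 3.621 2.761
v 2.86 4.34 1.481
v 2.329 4.162 1.209
v 1.998 3.646 1.102
v 2.023 3.033 1.208
v 2.391 2.61 1.479
v 2.931 2.575 1.787
v 3.389 2.945 1.989
v 3.552 3.546 1.989
f 1 38 17
f 38 12 41
f 17 41 6
f 38 41 17
f 1 17 13
f 17 6 18
f 13 18 2
f 17 18 13
f 1 13 22
f 13 2 23
f 22 23 8
f 13 23 22
f 1 22 34
f 22 8 37
f 34 37 11
f 22 37 34
f 1 34 38
f 34 11 42
f 38 42 12
f 34 42 38
f 2 18 29
f 18 6 32
f 29 32 10
f 18 32 29
f 6 41 19
f 41 12 40
f 19 40 5
f 41 40 19
f 12 42 39
f 42 11 35
f 39 35 3
f 42 35 39
f 11 37 36
f 37 8 24
f 36 24 7
f 37 24 36
f 8 23 28
f 23 2 25
f 28 25 9
f 23 25 28
f 4 30 16
f 30 10 31
f 16 31 5
f 30 31 16
f 4 16 14
f 16 5 15
f 14 15 3
f 16 15 14
f 4 14 21
f 14 3 20
f 21 20 7
f 14 20 21
f 4 21 26
f 21 7 27
f 26 27 9
f 21 27 26
f 4 26 30
f 26 9 33
f 30 33 10
f 26 33 30
f 5 31 19
f 31 10 32
f 19 32 6
f 31 32 19
f 3 15 39
f 15 5 40
f 39 40 12
f 15 40 39
f 7 20 36
f 20 3 35
f 36 35 11
f 20 35 36
f 9 27 28
f 27 7 24
f 28 24 8
f 27 24 28
f 10 33 29
f 33 9 25
f 29 25 2
f 33 25 29
f 44 43 47
f 44 47 45
f 45 47 48
f 45 48 46
f 47 43 49
f 47 49 48
f 48 49 50
f 48 50 46
f 49 43 51
f 49 51 50
f 50 51 52
f 50 52 46
f 51 43 53
f 51 53 52
f 52 53 54
f 52 54 46
f 53 43 55
f 53 55 54
f 54 55 56
f 54 56 46
f 55 43 57
f 55 57 56
f 56 57 58
f 56 58 46
f 57 43 59
f 57 59 58
f 58 59 60
f 58 60 46
f 59 43 44
f 59 44 60
f 60 44 45
f 60 45 46
f 62 61 65
f 62 65 63
f 63 65 66
f 63 66 64
f 65 61 67
f 65 67 66
f 66 67 68
f 66 68 64
f 67 61 69
f 67 69 68
f 68 69 70
f 68 70 64
f 69 61 71
f 69 71 70
f 70 71 72
f 70 72 64
f 71 61 73
f 71 73 72
f 72 73 74
f 72 74 64
f 73 61 75
f 73 75 74
f 74 75 76
f 74 76 64
f 75 61 77
f 75 77 76
f 76 77 78
f 76 78 64
f 77 61 79
f 77 79 78
f 78 79 80
f 78 80 64
f 79 61 81
f 79 81 80
f 80 81 82
f 80 82 64
f 81 61 62
f 81 62 82
f 82 62 63
f 82 63 64
f 84 83 86
f 84 86 85
f 86 83 87
f 86 87 85
f 87 83 88
f 87 88 85
f 88 83 89
f 88 89 85
f 89 83 90
f 89 90 85
f 90 83 91
f 90 91 85
f 91 83 92
f 91 92 85
f 92 83 93
f 92 93 85
f 93 83 84
f 93 84 85



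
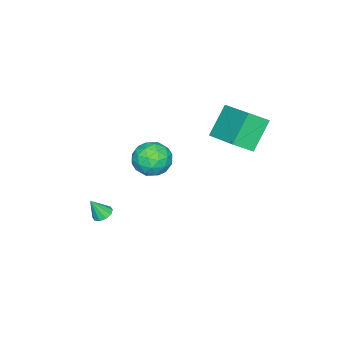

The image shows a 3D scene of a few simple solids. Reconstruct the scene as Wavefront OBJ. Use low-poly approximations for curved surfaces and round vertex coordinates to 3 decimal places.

v 3.367 1.663 3.876
v 4.294 1.561 4.036
v 3.346 0.319 3.144
v 4.273 0.217 3.304
v 3.66 0.168 4.023
v 3.673 0.998 4.476
v 3.967 0.882 2.704
v 3.98 1.712 3.157
v 4.665 1.078 3.312
v 4.475 0.636 4.127
v 3.165 1.244 3.053
v 2.975 0.802 3.868
v 3.833 1.73 4.021
v 3.807 0.15 3.159
v 3.447 0.121 3.582
v 3.992 0.061 3.676
v 3.468 1.399 4.279
v 4.013 1.339 4.373
v 3.64 0.52 4.365
v 3.627 0.541 2.807
v 4.172 0.481 2.901
v 3.648 1.819 3.504
v 4.193 1.759 3.598
v 4 1.36 2.815
v 4.595 1.386 3.689
v 4.583 0.596 3.258
v 4.403 0.987 2.906
v 4.411 1.475 3.172
v 4.484 1.127 4.168
v 4.471 0.336 3.737
v 4.111 0.308 4.16
v 4.119 0.796 4.427
v 4.702 0.843 3.742
v 3.169 1.544 3.443
v 3.156 0.753 3.012
v 3.521 1.084 2.753
v 3.529 1.572 3.02
v 3.057 1.284 3.922
v 3.045 0.494 3.491
v 3.229 0.405 4.008
v 3.237 0.893 4.274
v 2.938 1.037 3.438
v -1.554 2.552 3.832
v -0.886 1.877 4.48
v -0.512 4.268 4.544
v 0.156 3.593 5.192
v -0.396 2.407 2.488
v 0.272 1.732 3.136
v 0.646 4.123 3.2
v 1.314 3.448 3.848
v 2.977 -2.153 -1.889
v 3.459 -1.989 -1.993
v 3.323 -2.567 -0.931
v 3.306 -1.754 -1.836
v 3.027 -1.671 -1.699
v 2.729 -1.772 -1.635
v 2.525 -2.019 -1.668
v 2.494 -2.316 -1.785
v 2.647 -2.551 -1.942
v 2.926 -2.634 -2.079
v 3.224 -2.533 -2.143
v 3.428 -2.287 -2.11
f 1 38 17
f 38 12 41
f 17 41 6
f 38 41 17
f 1 17 13
f 17 6 18
f 13 18 2
f 17 18 13
f 1 13 22
f 13 2 23
f 22 23 8
f 13 23 22
f 1 22 34
f 22 8 37
f 34 37 11
f 22 37 34
f 1 34 38
f 34 11 42
f 38 42 12
f 34 42 38
f 2 18 29
f 18 6 32
f 29 32 10
f 18 32 29
f 6 41 19
f 41 12 40
f 19 40 5
f 41 40 19
f 12 42 39
f 42 11 35
f 39 35 3
f 42 35 39
f 11 37 36
f 37 8 24
f 36 24 7
f 37 24 36
f 8 23 28
f 23 2 25
f 28 25 9
f 23 25 28
f 4 30 16
f 30 10 31
f 16 31 5
f 30 31 16
f 4 16 14
f 16 5 15
f 14 15 3
f 16 15 14
f 4 14 21
f 14 3 20
f 21 20 7
f 14 20 21
f 4 21 26
f 21 7 27
f 26 27 9
f 21 27 26
f 4 26 30
f 26 9 33
f 30 33 10
f 26 33 30
f 5 31 19
f 31 10 32
f 19 32 6
f 31 32 19
f 3 15 39
f 15 5 40
f 39 40 12
f 15 40 39
f 7 20 36
f 20 3 35
f 36 35 11
f 20 35 36
f 9 27 28
f 27 7 24
f 28 24 8
f 27 24 28
f 10 33 29
f 33 9 25
f 29 25 2
f 33 25 29
f 44 46 43
f 47 44 43
f 43 46 45
f 45 47 43
f 44 50 46
f 48 44 47
f 48 50 44
f 46 50 45
f 49 47 45
f 45 50 49
f 49 48 47
f 50 48 49
f 52 51 54
f 52 54 53
f 54 51 55
f 54 55 53
f 55 51 56
f 55 56 53
f 56 51 57
f 56 57 53
f 57 51 58
f 57 58 53
f 58 51 59
f 58 59 53
f 59 51 60
f 59 60 53
f 60 51 61
f 60 61 53
f 61 51 62
f 61 62 53
f 62 51 52
f 62 52 53



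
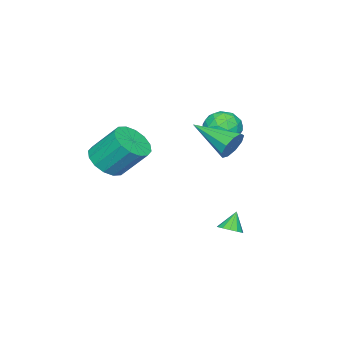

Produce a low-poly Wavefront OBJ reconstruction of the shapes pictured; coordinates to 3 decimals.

v 2.799 3.516 -4.355
v 3.311 3.46 -4.046
v 2.261 3.504 -3.465
v 3.254 3.791 -4.076
v 3.052 4.036 -4.195
v 2.771 4.115 -4.365
v 2.498 4.004 -4.531
v 2.321 3.738 -4.642
v 2.296 3.401 -4.661
v 2.431 3.101 -4.583
v 2.683 2.932 -4.433
v 2.971 2.949 -4.258
v 3.205 3.146 -4.113
v 3.782 -2.357 -1.302
v 4.66 -2.667 -0.839
v 4.336 -1.452 0.586
v 3.458 -1.143 0.122
v 4.806 -2.257 -1.155
v 4.483 -1.042 0.269
v 4.679 -1.874 -1.511
v 4.355 -0.659 -0.086
v 4.31 -1.62 -1.811
v 3.987 -0.405 -0.386
v 3.801 -1.564 -1.975
v 3.477 -0.349 -0.55
v 3.286 -1.721 -1.958
v 2.962 -0.506 -0.534
v 2.904 -2.048 -1.766
v 2.58 -0.833 -0.341
v 2.757 -2.458 -1.449
v 2.434 -1.243 -0.025
v 2.885 -2.841 -1.094
v 2.561 -1.626 0.331
v 3.253 -3.095 -0.794
v 2.93 -1.88 0.631
v 3.763 -3.151 -0.63
v 3.439 -1.936 0.795
v 4.278 -2.994 -0.646
v 3.954 -1.779 0.778
v 3.362 3.959 1.128
v 3.69 4.214 1.787
v 3.378 1.961 1.892
v 3.159 4.227 1.832
v 2.722 4.114 1.547
v 2.585 3.929 1.065
v 2.811 3.758 0.613
v 3.295 3.681 0.402
v 3.81 3.735 0.53
v 4.115 3.893 0.938
v 4.068 4.083 1.434
v 0.448 1.827 0.521
v 1.046 2.473 0.146
v 1.374 1.687 1.754
v 1.972 2.333 1.379
v 1.107 2.603 1.687
v 0.535 2.69 0.925
v 1.885 1.47 0.975
v 1.313 1.557 0.213
v 1.934 2.252 0.426
v 1.453 2.953 0.867
v 0.967 1.207 1.033
v 0.486 1.908 1.474
v 0.666 2.162 0.225
v 1.754 1.998 1.675
v 1.246 2.157 1.856
v 1.597 2.536 1.635
v 0.366 2.29 0.683
v 0.717 2.67 0.463
v 0.753 2.746 1.369
v 1.703 1.49 1.437
v 2.054 1.87 1.217
v 0.823 1.624 0.265
v 1.174 2.003 0.044
v 1.667 1.414 0.531
v 1.539 2.412 0.169
v 2.083 2.33 0.894
v 2.032 1.823 0.657
v 1.696 1.874 0.209
v 1.257 2.824 0.428
v 1.801 2.742 1.153
v 1.293 2.901 1.334
v 0.956 2.952 0.886
v 1.779 2.694 0.593
v 0.619 1.418 0.747
v 1.163 1.336 1.472
v 1.464 1.208 1.014
v 1.127 1.259 0.566
v 0.337 1.83 1.006
v 0.881 1.748 1.731
v 0.724 2.286 1.691
v 0.388 2.337 1.243
v 0.641 1.466 1.307
f 2 1 4
f 2 4 3
f 4 1 5
f 4 5 3
f 5 1 6
f 5 6 3
f 6 1 7
f 6 7 3
f 7 1 8
f 7 8 3
f 8 1 9
f 8 9 3
f 9 1 10
f 9 10 3
f 10 1 11
f 10 11 3
f 11 1 12
f 11 12 3
f 12 1 13
f 12 13 3
f 13 1 2
f 13 2 3
f 15 14 18
f 15 18 16
f 16 18 19
f 16 19 17
f 18 14 20
f 18 20 19
f 19 20 21
f 19 21 17
f 20 14 22
f 20 22 21
f 21 22 23
f 21 23 17
f 22 14 24
f 22 24 23
f 23 24 25
f 23 25 17
f 24 14 26
f 24 26 25
f 25 26 27
f 25 27 17
f 26 14 28
f 26 28 27
f 27 28 29
f 27 29 17
f 28 14 30
f 28 30 29
f 29 30 31
f 29 31 17
f 30 14 32
f 30 32 31
f 31 32 33
f 31 33 17
f 32 14 34
f 32 34 33
f 33 34 35
f 33 35 17
f 34 14 36
f 34 36 35
f 35 36 37
f 35 37 17
f 36 14 38
f 36 38 37
f 37 38 39
f 37 39 17
f 38 14 15
f 38 15 39
f 39 15 16
f 39 16 17
f 41 40 43
f 41 43 42
f 43 40 44
f 43 44 42
f 44 40 45
f 44 45 42
f 45 40 46
f 45 46 42
f 46 40 47
f 46 47 42
f 47 40 48
f 47 48 42
f 48 40 49
f 48 49 42
f 49 40 50
f 49 50 42
f 50 40 41
f 50 41 42
f 51 88 67
f 88 62 91
f 67 91 56
f 88 91 67
f 51 67 63
f 67 56 68
f 63 68 52
f 67 68 63
f 51 63 72
f 63 52 73
f 72 73 58
f 63 73 72
f 51 72 84
f 72 58 87
f 84 87 61
f 72 87 84
f 51 84 88
f 84 61 92
f 88 92 62
f 84 92 88
f 52 68 79
f 68 56 82
f 79 82 60
f 68 82 79
f 56 91 69
f 91 62 90
f 69 90 55
f 91 90 69
f 62 92 89
f 92 61 85
f 89 85 53
f 92 85 89
f 61 87 86
f 87 58 74
f 86 74 57
f 87 74 86
f 58 73 78
f 73 52 75
f 78 75 59
f 73 75 78
f 54 80 66
f 80 60 81
f 66 81 55
f 80 81 66
f 54 66 64
f 66 55 65
f 64 65 53
f 66 65 64
f 54 64 71
f 64 53 70
f 71 70 57
f 64 70 71
f 54 71 76
f 71 57 77
f 76 77 59
f 71 77 76
f 54 76 80
f 76 59 83
f 80 83 60
f 76 83 80
f 55 81 69
f 81 60 82
f 69 82 56
f 81 82 69
f 53 65 89
f 65 55 90
f 89 90 62
f 65 90 89
f 57 70 86
f 70 53 85
f 86 85 61
f 70 85 86
f 59 77 78
f 77 57 74
f 78 74 58
f 77 74 78
f 60 83 79
f 83 59 75
f 79 75 52
f 83 75 79



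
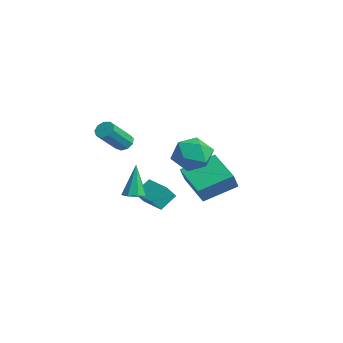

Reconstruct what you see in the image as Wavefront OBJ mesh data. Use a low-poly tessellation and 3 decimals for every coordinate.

v -1.754 2.46 -5.078
v -3.714 2.305 -4.311
v -1.585 4.335 -4.268
v -3.545 4.181 -3.501
v -1.335 1.999 -4.099
v -3.295 1.845 -3.332
v -1.166 3.875 -3.289
v -3.126 3.72 -2.522
v -0.647 -2.214 0.246
v -0.141 -2.207 0.031
v 0.414 -3.419 1.299
v -0.093 -3.426 1.514
v -0.172 -1.942 0.297
v 0.383 -3.155 1.565
v -0.425 -1.805 0.539
v 0.13 -3.018 1.807
v -0.782 -1.859 0.644
v -0.228 -3.072 1.912
v -1.076 -2.079 0.563
v -0.522 -3.291 1.831
v -1.17 -2.362 0.333
v -0.615 -3.574 1.601
v -1.019 -2.575 0.063
v -0.464 -3.788 1.331
v -0.694 -2.62 -0.122
v -0.139 -3.832 1.146
v -0.347 -2.474 -0.134
v 0.207 -3.687 1.134
v 0.922 -1.841 -3.149
v 1.092 -2.392 -2.432
v 0.733 -0.996 -2.455
v 0.902 -1.546 -1.738
v 2.278 -1.494 -3.202
v 2.447 -2.044 -2.485
v 2.088 -0.648 -2.508
v 2.258 -1.199 -1.791
v 0.047 1.311 0.273
v 0.797 1.894 -0.369
v 0.223 -0.154 -0.851
v 0.973 0.429 -1.493
v 1.26 0.099 -0.433
v 1.151 1.004 0.261
v -0.131 0.736 -1.481
v -0.24 1.641 -0.787
v 0.687 1.538 -1.453
v 1.547 1.144 -0.805
v -0.527 0.596 -0.415
v 0.333 0.202 0.233
v 3.045 -3.186 -1.591
v 3.497 -2.778 -1.559
v 2.675 -2.914 0.171
v 3.089 -2.584 -1.675
v 2.655 -2.742 -1.741
v 2.449 -3.161 -1.72
v 2.593 -3.595 -1.622
v 3.001 -3.789 -1.506
v 3.435 -3.631 -1.44
v 3.64 -3.212 -1.462
f 2 4 1
f 5 2 1
f 1 4 3
f 3 5 1
f 2 8 4
f 6 2 5
f 6 8 2
f 4 8 3
f 7 5 3
f 3 8 7
f 7 6 5
f 8 6 7
f 10 9 13
f 10 13 11
f 11 13 14
f 11 14 12
f 13 9 15
f 13 15 14
f 14 15 16
f 14 16 12
f 15 9 17
f 15 17 16
f 16 17 18
f 16 18 12
f 17 9 19
f 17 19 18
f 18 19 20
f 18 20 12
f 19 9 21
f 19 21 20
f 20 21 22
f 20 22 12
f 21 9 23
f 21 23 22
f 22 23 24
f 22 24 12
f 23 9 25
f 23 25 24
f 24 25 26
f 24 26 12
f 25 9 27
f 25 27 26
f 26 27 28
f 26 28 12
f 27 9 10
f 27 10 28
f 28 10 11
f 28 11 12
f 30 32 29
f 33 30 29
f 29 32 31
f 31 33 29
f 30 36 32
f 34 30 33
f 34 36 30
f 32 36 31
f 35 33 31
f 31 36 35
f 35 34 33
f 36 34 35
f 37 48 42
f 37 42 38
f 37 38 44
f 37 44 47
f 37 47 48
f 38 42 46
f 42 48 41
f 48 47 39
f 47 44 43
f 44 38 45
f 40 46 41
f 40 41 39
f 40 39 43
f 40 43 45
f 40 45 46
f 41 46 42
f 39 41 48
f 43 39 47
f 45 43 44
f 46 45 38
f 50 49 52
f 50 52 51
f 52 49 53
f 52 53 51
f 53 49 54
f 53 54 51
f 54 49 55
f 54 55 51
f 55 49 56
f 55 56 51
f 56 49 57
f 56 57 51
f 57 49 58
f 57 58 51
f 58 49 50
f 58 50 51



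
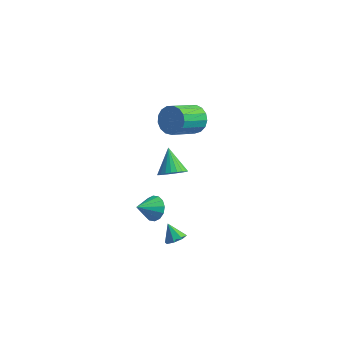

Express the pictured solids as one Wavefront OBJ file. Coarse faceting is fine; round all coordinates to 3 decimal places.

v -1.847 1.284 -3.513
v -1.213 1.161 -2.976
v -2.553 2.296 -2.447
v -1.103 1.418 -3.147
v -1.106 1.654 -3.374
v -1.223 1.834 -3.622
v -1.434 1.93 -3.854
v -1.708 1.928 -4.033
v -2.004 1.828 -4.133
v -2.275 1.645 -4.139
v -2.482 1.406 -4.049
v -2.592 1.15 -3.878
v -2.589 0.913 -3.651
v -2.472 0.733 -3.403
v -2.261 0.637 -3.171
v -1.987 0.639 -2.992
v -1.691 0.74 -2.892
v -1.42 0.923 -2.886
v -1.926 4.297 -1.425
v -1.608 4.68 -0.64
v -2.275 3.127 0.39
v -2.594 2.743 -0.395
v -2.023 4.836 -0.674
v -2.691 3.283 0.356
v -2.416 4.869 -0.88
v -3.084 3.315 0.15
v -2.697 4.77 -1.211
v -3.365 3.217 -0.181
v -2.802 4.563 -1.591
v -3.469 3.01 -0.561
v -2.705 4.295 -1.933
v -3.373 2.742 -0.903
v -2.43 4.027 -2.158
v -3.098 2.474 -1.128
v -2.04 3.821 -2.216
v -2.708 2.268 -1.186
v -1.624 3.724 -2.093
v -2.291 2.171 -1.062
v -1.276 3.758 -1.816
v -1.944 2.205 -0.786
v -1.078 3.916 -1.45
v -1.746 2.362 -0.42
v -1.074 4.16 -1.078
v -1.742 2.607 -0.048
v -1.265 4.436 -0.786
v -1.933 2.883 0.244
v 0.459 -3.453 -3.747
v 0.947 -3.174 -3.487
v -0.139 -3.147 -2.953
v 0.708 -2.886 -3.778
v 0.322 -2.93 -4.051
v 0.017 -3.281 -4.146
v -0.03 -3.732 -4.007
v 0.21 -4.02 -3.716
v 0.595 -3.976 -3.443
v 0.901 -3.625 -3.348
v -1.179 -2.588 -2.618
v -0.551 -2.617 -2.156
v -1.761 -3.472 -1.882
v -0.785 -2.329 -1.997
v -1.125 -2.111 -2.003
v -1.479 -2.021 -2.175
v -1.752 -2.082 -2.465
v -1.872 -2.279 -2.797
v -1.806 -2.559 -3.08
v -1.572 -2.847 -3.24
v -1.232 -3.065 -3.233
v -0.878 -3.155 -3.062
v -0.605 -3.094 -2.771
v -0.485 -2.897 -2.44
f 2 1 4
f 2 4 3
f 4 1 5
f 4 5 3
f 5 1 6
f 5 6 3
f 6 1 7
f 6 7 3
f 7 1 8
f 7 8 3
f 8 1 9
f 8 9 3
f 9 1 10
f 9 10 3
f 10 1 11
f 10 11 3
f 11 1 12
f 11 12 3
f 12 1 13
f 12 13 3
f 13 1 14
f 13 14 3
f 14 1 15
f 14 15 3
f 15 1 16
f 15 16 3
f 16 1 17
f 16 17 3
f 17 1 18
f 17 18 3
f 18 1 2
f 18 2 3
f 20 19 23
f 20 23 21
f 21 23 24
f 21 24 22
f 23 19 25
f 23 25 24
f 24 25 26
f 24 26 22
f 25 19 27
f 25 27 26
f 26 27 28
f 26 28 22
f 27 19 29
f 27 29 28
f 28 29 30
f 28 30 22
f 29 19 31
f 29 31 30
f 30 31 32
f 30 32 22
f 31 19 33
f 31 33 32
f 32 33 34
f 32 34 22
f 33 19 35
f 33 35 34
f 34 35 36
f 34 36 22
f 35 19 37
f 35 37 36
f 36 37 38
f 36 38 22
f 37 19 39
f 37 39 38
f 38 39 40
f 38 40 22
f 39 19 41
f 39 41 40
f 40 41 42
f 40 42 22
f 41 19 43
f 41 43 42
f 42 43 44
f 42 44 22
f 43 19 45
f 43 45 44
f 44 45 46
f 44 46 22
f 45 19 20
f 45 20 46
f 46 20 21
f 46 21 22
f 48 47 50
f 48 50 49
f 50 47 51
f 50 51 49
f 51 47 52
f 51 52 49
f 52 47 53
f 52 53 49
f 53 47 54
f 53 54 49
f 54 47 55
f 54 55 49
f 55 47 56
f 55 56 49
f 56 47 48
f 56 48 49
f 58 57 60
f 58 60 59
f 60 57 61
f 60 61 59
f 61 57 62
f 61 62 59
f 62 57 63
f 62 63 59
f 63 57 64
f 63 64 59
f 64 57 65
f 64 65 59
f 65 57 66
f 65 66 59
f 66 57 67
f 66 67 59
f 67 57 68
f 67 68 59
f 68 57 69
f 68 69 59
f 69 57 70
f 69 70 59
f 70 57 58
f 70 58 59

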